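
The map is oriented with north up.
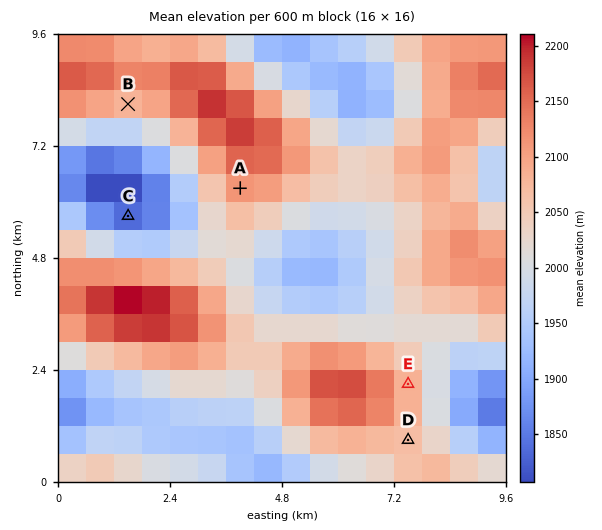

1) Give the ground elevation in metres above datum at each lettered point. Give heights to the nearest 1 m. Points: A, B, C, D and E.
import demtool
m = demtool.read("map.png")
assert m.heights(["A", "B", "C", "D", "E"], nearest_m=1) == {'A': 2118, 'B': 2081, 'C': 1830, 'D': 2069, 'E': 2086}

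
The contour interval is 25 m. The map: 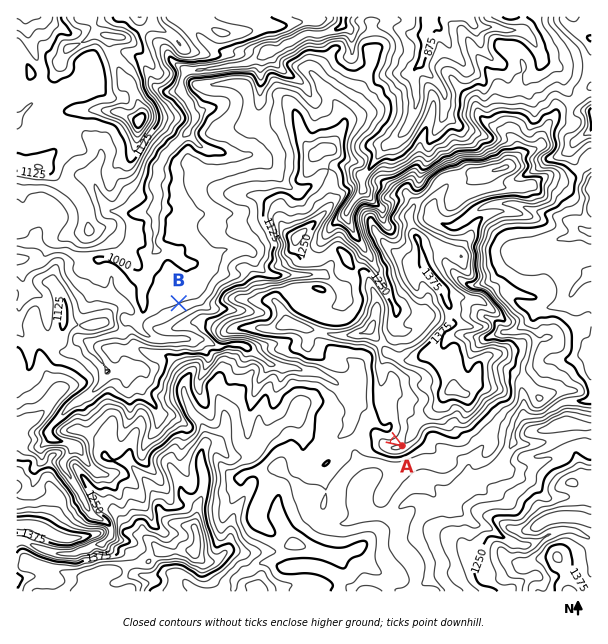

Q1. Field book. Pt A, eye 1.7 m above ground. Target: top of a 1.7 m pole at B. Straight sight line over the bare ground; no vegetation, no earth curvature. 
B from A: no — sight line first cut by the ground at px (341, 407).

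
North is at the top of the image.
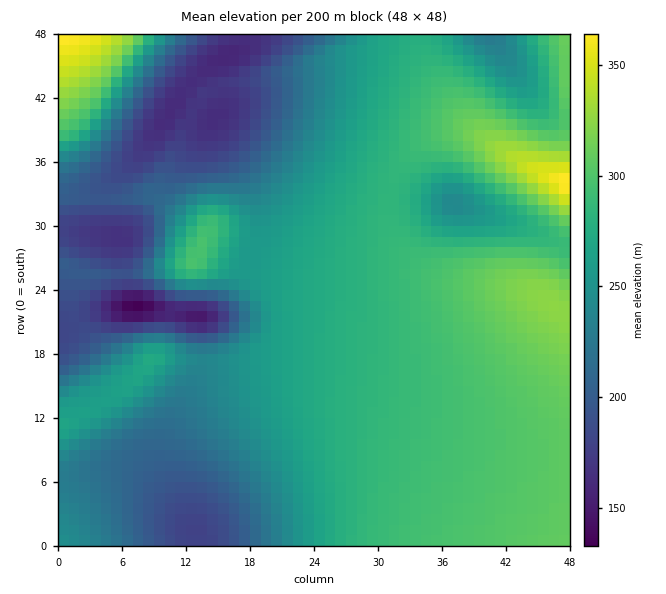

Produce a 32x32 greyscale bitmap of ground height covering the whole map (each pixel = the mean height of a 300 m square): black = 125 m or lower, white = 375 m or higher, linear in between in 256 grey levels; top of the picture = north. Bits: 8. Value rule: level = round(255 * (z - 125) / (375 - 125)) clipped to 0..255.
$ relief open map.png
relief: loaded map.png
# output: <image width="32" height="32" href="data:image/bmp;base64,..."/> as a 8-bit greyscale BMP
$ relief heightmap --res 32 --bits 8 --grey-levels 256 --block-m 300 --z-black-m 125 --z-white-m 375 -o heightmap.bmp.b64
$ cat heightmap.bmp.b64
<image width="32" height="32" href="data:image/bmp;base64,Qk02CAAAAAAAADYEAAAoAAAAIAAAACAAAAABAAgAAAAAAAAEAAATCwAAEwsAAAABAAAAAAAAAAAAAAEBAQACAgIAAwMDAAQEBAAFBQUABgYGAAcHBwAICAgACQkJAAoKCgALCwsADAwMAA0NDQAODg4ADw8PABAQEAAREREAEhISABMTEwAUFBQAFRUVABYWFgAXFxcAGBgYABkZGQAaGhoAGxsbABwcHAAdHR0AHh4eAB8fHwAgICAAISEhACIiIgAjIyMAJCQkACUlJQAmJiYAJycnACgoKAApKSkAKioqACsrKwAsLCwALS0tAC4uLgAvLy8AMDAwADExMQAyMjIAMzMzADQ0NAA1NTUANjY2ADc3NwA4ODgAOTk5ADo6OgA7OzsAPDw8AD09PQA+Pj4APz8/AEBAQABBQUEAQkJCAENDQwBEREQARUVFAEZGRgBHR0cASEhIAElJSQBKSkoAS0tLAExMTABNTU0ATk5OAE9PTwBQUFAAUVFRAFJSUgBTU1MAVFRUAFVVVQBWVlYAV1dXAFhYWABZWVkAWlpaAFtbWwBcXFwAXV1dAF5eXgBfX18AYGBgAGFhYQBiYmIAY2NjAGRkZABlZWUAZmZmAGdnZwBoaGgAaWlpAGpqagBra2sAbGxsAG1tbQBubm4Ab29vAHBwcABxcXEAcnJyAHNzcwB0dHQAdXV1AHZ2dgB3d3cAeHh4AHl5eQB6enoAe3t7AHx8fAB9fX0Afn5+AH9/fwCAgIAAgYGBAIKCggCDg4MAhISEAIWFhQCGhoYAh4eHAIiIiACJiYkAioqKAIuLiwCMjIwAjY2NAI6OjgCPj48AkJCQAJGRkQCSkpIAk5OTAJSUlACVlZUAlpaWAJeXlwCYmJgAmZmZAJqamgCbm5sAnJycAJ2dnQCenp4An5+fAKCgoAChoaEAoqKiAKOjowCkpKQApaWlAKampgCnp6cAqKioAKmpqQCqqqoAq6urAKysrACtra0Arq6uAK+vrwCwsLAAsbGxALKysgCzs7MAtLS0ALW1tQC2trYAt7e3ALi4uAC5ubkAurq6ALu7uwC8vLwAvb29AL6+vgC/v78AwMDAAMHBwQDCwsIAw8PDAMTExADFxcUAxsbGAMfHxwDIyMgAycnJAMrKygDLy8sAzMzMAM3NzQDOzs4Az8/PANDQ0ADR0dEA0tLSANPT0wDU1NQA1dXVANbW1gDX19cA2NjYANnZ2QDa2toA29vbANzc3ADd3d0A3t7eAN/f3wDg4OAA4eHhAOLi4gDj4+MA5OTkAOXl5QDm5uYA5+fnAOjo6ADp6ekA6urqAOvr6wDs7OwA7e3tAO7u7gDv7+8A8PDwAPHx8QDy8vIA8/PzAPT09AD19fUA9vb2APf39wD4+PgA+fn5APr6+gD7+/sA/Pz8AP39/QD+/v4A////AHp0bGNXTEE6NzlATFtreoeSm6Glqautr7Cys7W2uLm7dW9oX1VKQDo3OkJOXGx7iJKaoKWoqqyusLGztLa3ubpwa2RcVEpDPTxASFNhb32Jk5ugpKeqrK2vsLKztba4uWtmYVtUTUdEREhQWmd0gYyUm6Ckp6mrra6wsbO0tri5aWReWVRQTEtMUVljbnqFjpacoKSmqaqsrq+xsrS2t7lwZ2BaVlNSUlVaYmt1f4mRl5ygo6aoqqytr7GytLW3uYN2amBaV1ZZXWJqcnuEjJOYnaCjpqipq62vsLK0tre5kIl+cWVeXF5jaXB4gIiOlJmdoKOlp6mrra6wsrS2uLqMjYyGeWxkY2dtdXyDipCVmZ2goqWnqausrrCztbe5u36Gio2Lf3Fpa3B4f4WMkZaanaCipKaoqq2vsbO2uLq8YXB/ipGPgXNvc3mAh4yRlpqdn6Kkpqirra+ytLe6vL5IVGR3h5WQf3R0eoGHjZKWmZyfoqSmqKutsLO2uby/wT1DTVtvg4RyYmJtfIeNkpaZnJ+hpKapq66xtbi8v8LFOj09OjxGSz8xNEllfYySlpmcn6Gkpqmsr7O3u7/Dxsk8Oi4cEBMeIBogOVt5i5KWmZyfoaSnqq2xtbm+wsfKy0E+MiATFys+QURVboONkpaZnJ6hpKerrrK3vMHFycvKR0hFPjpFYH6Hgn+DiY2SlZmcnqGkqKuvs7i9wcXIx8JNSEM9P1Z+oK2hj4eIjZGVmJueoaSoq66xtbm8vr67tD83Mi4wQ2+ZrqmWiYiLkJSYm56hpKeop6ipq62uraupNjAtKyw7YIqmrJ2MhoiNkpaanqGkpaGalZWWmJueo6o6NzQ0NUBdeZalmoeAg4mPlJmdoKOimouAgIWMlaCuvkpHRkZJUVpleoaBd3Z8hIuRl5ufoqGWhHd7hpSjtMfbUUtFQkZQUVJZYGFjaXN9ho2UmZ6iopqNg4qbrL3Q4vJeVEg9OD1HQ0JFSlJcaHR/iJCXnaGkop2bo7PE1OHo6npsWEM1MDg6NTU6Q1Bda3iDjJSboKWoqq62xNHX19PRoY9vUTksKzMuKy84RVNjcX6IkZifpaqwt7/Iy8jBu7q2q4tkRS8mKywnKTA9TFxreYSOlp2jqrG4vsC9tKqnscO7pnxWOikmLSkoLjlHV2d1gYuUm6KorrS3tKuel52x0cm8mG1LMygqLi4xOkdWZXJ/iZGZn6Wrrq2llouLm7Xe2My1iWJEMCcmKjI8Slhlcn6IkJedo6amoJODfYeet+nl28upfVpALyUiJS48T2JyfoePlZufoJuPgHV4iqO48u/n2safd1hBMSglKTE+TmFzg42UmZybkH5vbXqSqro="/>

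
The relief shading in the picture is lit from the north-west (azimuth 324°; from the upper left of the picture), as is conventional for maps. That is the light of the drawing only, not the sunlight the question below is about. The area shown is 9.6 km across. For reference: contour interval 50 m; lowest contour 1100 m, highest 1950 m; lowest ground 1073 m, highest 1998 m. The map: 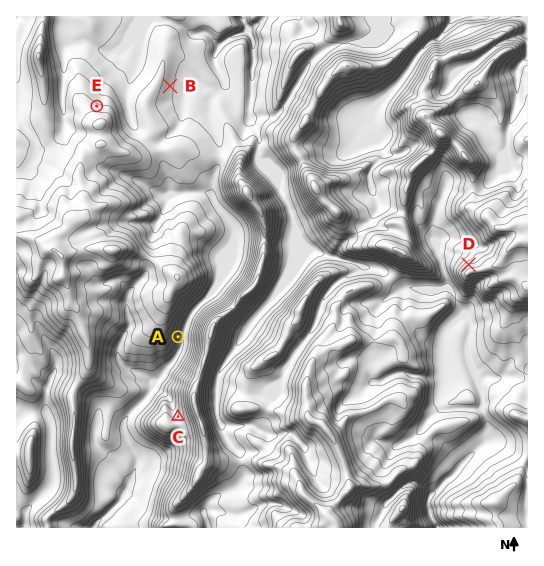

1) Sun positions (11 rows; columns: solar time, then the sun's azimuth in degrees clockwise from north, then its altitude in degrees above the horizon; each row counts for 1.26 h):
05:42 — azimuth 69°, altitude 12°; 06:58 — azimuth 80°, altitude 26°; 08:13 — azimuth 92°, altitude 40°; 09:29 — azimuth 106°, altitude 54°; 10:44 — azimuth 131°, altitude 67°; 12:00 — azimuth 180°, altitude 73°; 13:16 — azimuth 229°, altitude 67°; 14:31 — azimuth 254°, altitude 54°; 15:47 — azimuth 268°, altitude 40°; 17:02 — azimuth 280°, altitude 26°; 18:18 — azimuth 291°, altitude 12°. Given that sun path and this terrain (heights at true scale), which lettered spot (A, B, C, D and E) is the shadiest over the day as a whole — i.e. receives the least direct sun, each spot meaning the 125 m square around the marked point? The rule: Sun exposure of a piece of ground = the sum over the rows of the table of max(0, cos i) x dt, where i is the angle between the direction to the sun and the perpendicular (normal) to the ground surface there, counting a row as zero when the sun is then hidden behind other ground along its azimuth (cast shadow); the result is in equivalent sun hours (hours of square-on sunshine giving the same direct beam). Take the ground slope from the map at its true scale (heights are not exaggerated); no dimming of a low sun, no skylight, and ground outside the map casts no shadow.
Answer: A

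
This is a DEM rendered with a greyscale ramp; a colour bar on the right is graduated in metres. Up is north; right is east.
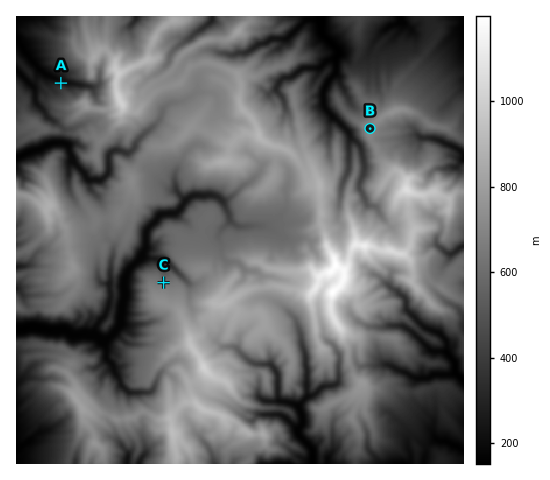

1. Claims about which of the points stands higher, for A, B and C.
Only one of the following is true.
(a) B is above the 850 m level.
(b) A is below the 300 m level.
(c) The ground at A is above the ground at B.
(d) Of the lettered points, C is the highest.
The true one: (b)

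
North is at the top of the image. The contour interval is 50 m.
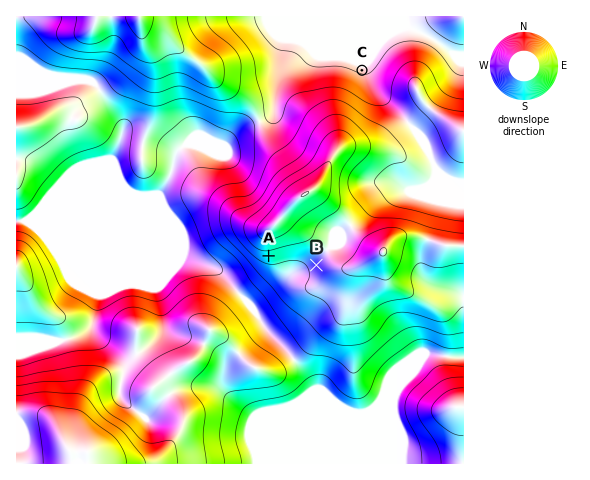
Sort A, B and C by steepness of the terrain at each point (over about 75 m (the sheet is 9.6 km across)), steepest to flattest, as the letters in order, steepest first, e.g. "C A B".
A B C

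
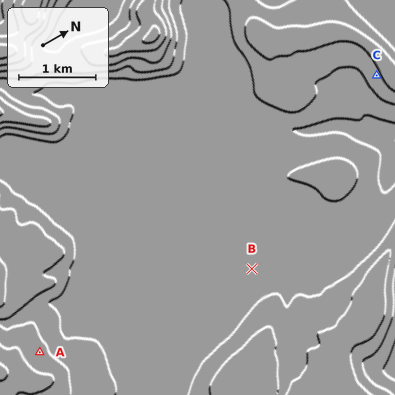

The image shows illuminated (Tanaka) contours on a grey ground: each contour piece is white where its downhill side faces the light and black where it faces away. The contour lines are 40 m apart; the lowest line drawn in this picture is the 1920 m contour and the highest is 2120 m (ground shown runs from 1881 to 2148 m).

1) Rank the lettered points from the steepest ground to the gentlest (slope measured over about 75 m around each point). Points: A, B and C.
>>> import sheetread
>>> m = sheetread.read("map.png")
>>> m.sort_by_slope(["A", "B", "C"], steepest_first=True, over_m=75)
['C', 'A', 'B']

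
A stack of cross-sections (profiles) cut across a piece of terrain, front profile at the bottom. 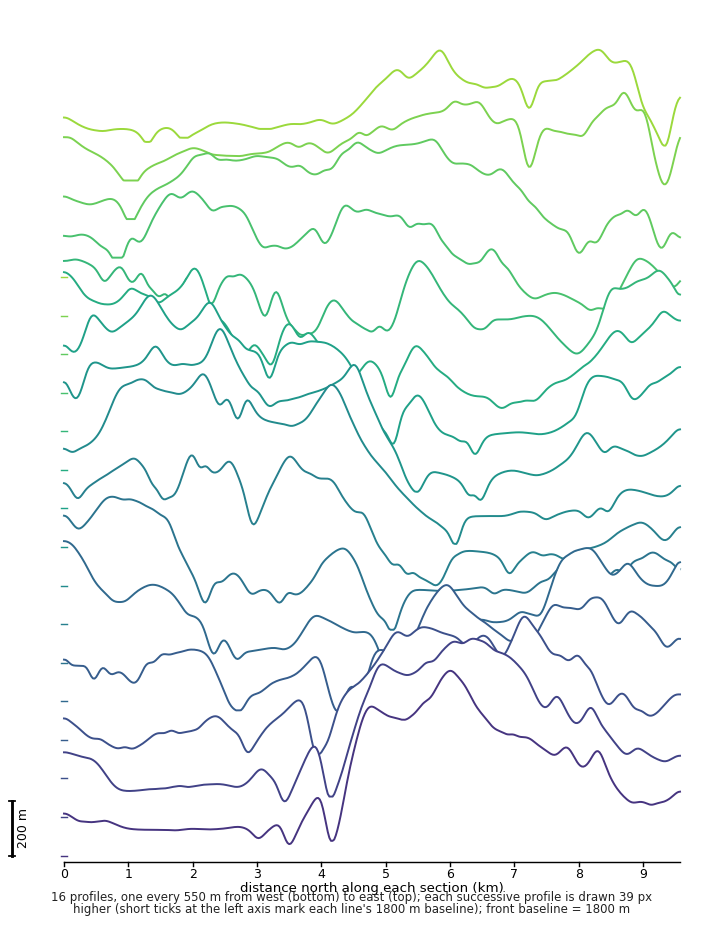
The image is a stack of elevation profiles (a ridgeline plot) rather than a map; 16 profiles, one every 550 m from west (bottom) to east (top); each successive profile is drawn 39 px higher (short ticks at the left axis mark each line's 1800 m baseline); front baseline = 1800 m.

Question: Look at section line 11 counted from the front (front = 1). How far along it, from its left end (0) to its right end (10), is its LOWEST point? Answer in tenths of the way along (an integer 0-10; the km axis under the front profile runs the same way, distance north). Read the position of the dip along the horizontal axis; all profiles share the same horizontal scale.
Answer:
7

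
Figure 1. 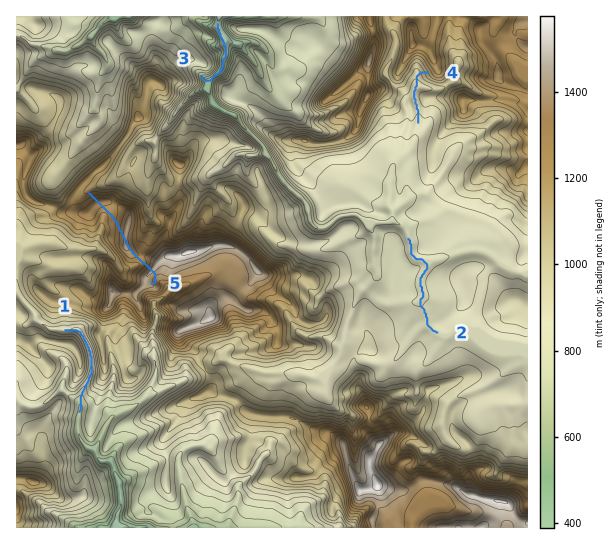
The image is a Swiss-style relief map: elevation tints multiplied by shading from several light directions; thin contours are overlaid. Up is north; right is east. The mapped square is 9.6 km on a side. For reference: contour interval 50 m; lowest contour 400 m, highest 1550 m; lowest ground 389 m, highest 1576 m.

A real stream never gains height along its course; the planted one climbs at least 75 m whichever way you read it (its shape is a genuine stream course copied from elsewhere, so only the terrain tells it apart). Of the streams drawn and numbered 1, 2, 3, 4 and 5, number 5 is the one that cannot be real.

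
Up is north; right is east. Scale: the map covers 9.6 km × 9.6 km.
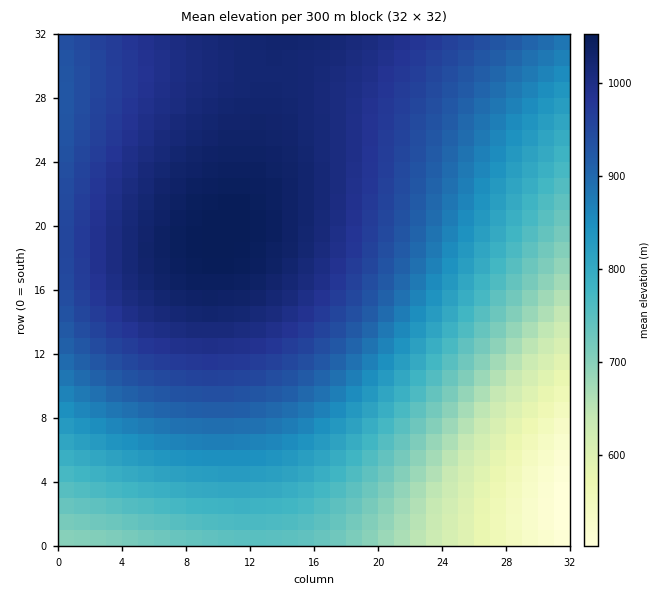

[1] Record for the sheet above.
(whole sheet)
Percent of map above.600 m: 95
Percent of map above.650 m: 91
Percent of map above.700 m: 87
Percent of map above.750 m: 80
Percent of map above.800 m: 71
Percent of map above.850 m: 62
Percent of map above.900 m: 52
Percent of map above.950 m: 40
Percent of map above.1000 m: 23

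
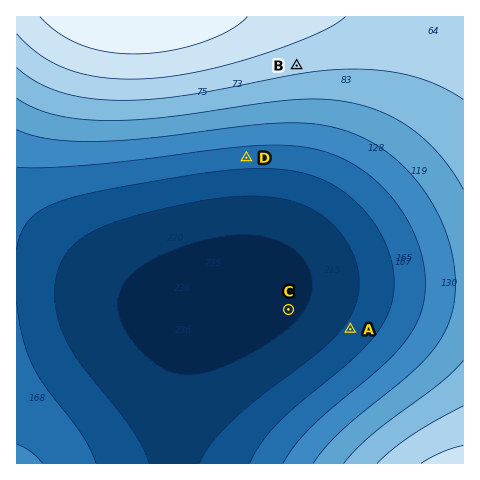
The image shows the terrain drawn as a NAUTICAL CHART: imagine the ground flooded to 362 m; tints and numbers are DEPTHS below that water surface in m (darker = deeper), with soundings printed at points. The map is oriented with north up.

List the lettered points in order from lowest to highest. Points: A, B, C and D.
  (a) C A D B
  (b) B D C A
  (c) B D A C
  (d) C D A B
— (a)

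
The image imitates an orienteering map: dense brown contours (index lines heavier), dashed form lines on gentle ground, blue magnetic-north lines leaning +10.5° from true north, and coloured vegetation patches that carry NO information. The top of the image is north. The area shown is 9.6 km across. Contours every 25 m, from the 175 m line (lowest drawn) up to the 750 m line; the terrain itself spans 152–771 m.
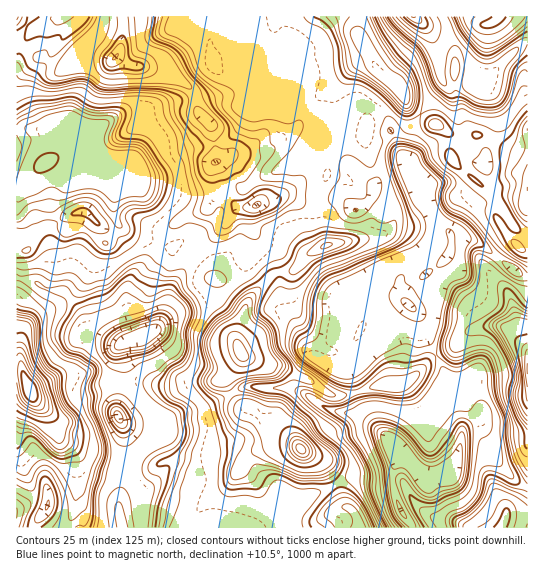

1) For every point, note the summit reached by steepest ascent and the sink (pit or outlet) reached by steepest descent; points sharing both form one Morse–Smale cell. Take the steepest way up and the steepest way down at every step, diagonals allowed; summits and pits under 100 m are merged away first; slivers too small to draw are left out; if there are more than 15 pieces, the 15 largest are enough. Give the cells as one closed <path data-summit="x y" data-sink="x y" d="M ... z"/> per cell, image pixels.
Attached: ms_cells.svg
<path data-summit="301 449" data-sink="425 478" d="M410 167l-28 9-6 7-4 15-13 11-5 0-12-12-25 8 0 9 10 31-18 8-16 18-14 2 2 32 14 18 13 26 5 5-10 13-7 14 1 6 4 4-10-3-45-1-14 7 7 10 14 5 13 12 20 12 14 14-10-3-15 0-22 9-10 10-14 22-32 26-10 17 225-1-13-21-6-17 0-18 3-8-3-17-18-21-15-23-11-33 6-7-15-25 8-36 7-9 18-7 10-1 8 3 14 14 7-16 29-21 10-13 0-17-16-16z"/><path data-summit="43 163" data-sink="115 57" d="M17 44l-1 85 33 2 10 7 2 8 0 7 14-4 16 24 20 0 5 6-3 24 2 14 2 6 6 6 12 7 30 11 6 1 18-11 5 3 5 7 10-6 16-16 12-16 11-2-11-2-18-15-6-16 3-25-4-22-13-14-6-22-8-8-18-10-16-5-21-3-13-9-4 4-30-3-17 10-7 0z"/><path data-summit="401 90" data-sink="115 57" d="M190 16l-67 0 0 23-6 18 13 8 16 2 21 6 18 10 8 8 6 22 13 14 5 34 16-6 29-2 16-6 8 4 9 8 5 11-1 12-16 13 19 8 15 1 2-14 9-16 0-13 4-10 7-7 16-3 9-7 1-12 7-16 21-24-8-5-14-17-16 5-21 20-16 11-11 0-16-5-2-2 0-10 3-2-9-4-14-14-19 16-7 1-17-3-8-2-6-6-3-30z"/><path data-summit="30 391" data-sink="138 338" d="M18 277l-2 1 0 249 106 1-3-29 4-36-40-11-20-11-4-6-8-20-15-13-5-8 8 2 28-8 22 3 18-7 12 0 2-23-2-12 2-4-32-16-5-6-3-10-16-21-18-3-13-8z"/><path data-summit="527 369" data-sink="425 478" d="M466 239l-14 0-4 18-36 28-7 16 15 16 7 21 22 45 6 7 0 16 6 17 0 11 6-5 11-1 14 27 7 8 19 20 9 4 1-210-10-4-37-29z"/><path data-summit="43 163" data-sink="138 338" d="M51 161l-6 2-22 25-7 2 0 16 16 16 3 7-4 17-5 5-10 0 0 26 18 4 13 8 18 3 16 21 4 13 29 17 8 1 32-13 11-18 8-28 26-40-10-8-18 11-6-1-30-11-17-12-2 6-10 13-23-14-17 0-9-10-5-12 0-9 11-25-3-6z"/><path data-summit="30 391" data-sink="425 478" d="M383 284l-22 5-12 9-4 21-5 14 5 16 10 13-6 7 11 33 15 23 20 23 12 7 18 24 24-4 6-9 6-25 0-18-6-17 0-16-6-7-22-45-7-21-29-30z"/><path data-summit="527 190" data-sink="425 478" d="M422 115l-9 11-6 32 28 60 16 16 2 5 13 0 15 5 37 29 9 3 1-117-43-23-12-3-20 2-14-10-8-2z"/><path data-summit="401 90" data-sink="425 478" d="M359 16l-168 1 18 18 3 30 6 6 28 5 9-4 14-13 14 14 6 3 4-1-4 4 0 10 2 2 16 5 11 0 16-11 21-20 17-6-13-24z"/><path data-summit="301 449" data-sink="115 57" d="M278 147l-16 6-23 0-12 5 9 7 23 34 0 4-5 4-17 2-9 13-19 19-9 5 9 13 4 18 17 11 22-33 3-10-1-13 3 7 16 15 5 18 15-1 16-18 18-8-10-31 0-9-15-2-15-7-7 1 19-15 1-12-5-11-9-8z"/><path data-summit="501 527" data-sink="425 478" d="M478 428l-7 0-8 5-4 21-7 17-3 4-11 2-13 2-22-28-10-4 3 11-3 13 0 18 6 17 14 22 115-1 0-40-10-4-19-20-7-8z"/><path data-summit="241 353" data-sink="138 338" d="M230 288l-11 9-38 14-18 10-9 10-31 12-4 6 2 12-1 22 21-2 20 4 13 0 12-4 36-1 19-22-5-20 9-33z"/><path data-summit="301 449" data-sink="118 417" d="M231 393l-26 15-26 5-25 12-23 0-9-4 5 24 0 12-3 6 6 4 21 1 14-7 14-1 18 7 20-3 21 5 15-16 8-4 14-5 24 2-13-13-20-12-13-12-14-5z"/><path data-summit="527 190" data-sink="414 17" d="M527 41l-4 2-37 36-9-2-8 7-16 3-8-3-24 30 10 9 8 2 14 10 20-2 12 3 42 23z"/><path data-summit="401 90" data-sink="425 478" d="M394 83l-22 23-7 16-1 12-9 7-16 3-7 7-4 10 0 13-11 20 1 10 24-7 12 12 5 0 13-11 4-15 6-7 27-10-2-13 6-27 7-12-13-11-4-10z"/>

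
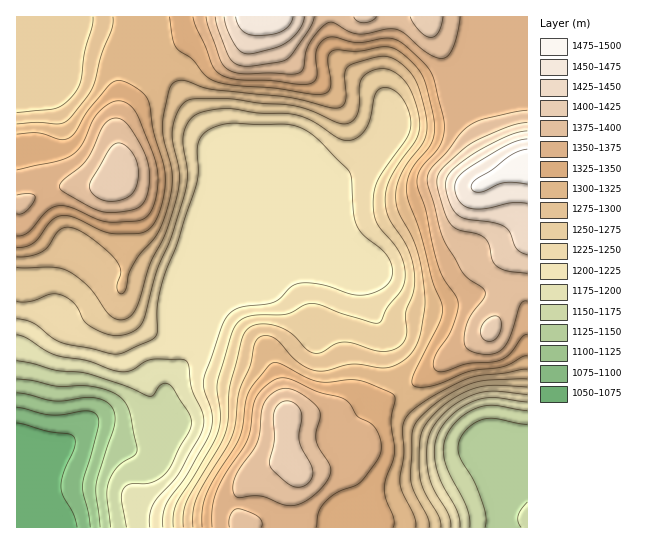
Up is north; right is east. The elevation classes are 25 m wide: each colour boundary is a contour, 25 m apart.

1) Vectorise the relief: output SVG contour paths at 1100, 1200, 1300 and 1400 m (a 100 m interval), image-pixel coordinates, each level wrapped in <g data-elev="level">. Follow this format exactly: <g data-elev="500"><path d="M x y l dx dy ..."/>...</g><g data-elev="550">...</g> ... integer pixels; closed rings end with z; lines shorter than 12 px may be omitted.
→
<g data-elev="1100"><path d="M17 407l33 8 12 0 24-4 7 1 4 3 2 6-1 8-15 56 7 42"/></g><g data-elev="1200"><path d="M460 527l-3-16-15-28-6-17-1-19 4-16 7-10 8-8 11-8 12-5 17-2 33 4"/><path d="M17 335l10 3 27 17 33 6 31 10 12 0 15-9 8-3 29 0 5 3 5 27 11 26 0 12-4 10-20 37-26 31-3 10 0 12"/></g><g data-elev="1300"><path d="M416 527l-2-10-11-24-3-10 4-29-1-27 4-10 7-8 15-10 37-20 13-3 48-7"/><path d="M17 257l12-1 11-3 7-6 13-17 6-3 8 1 19 11 22 20 6 12-4 14 0 5 4 4 3-1 2-4 5-20 8-14 19-22 6-14 5-18 3-15 0-12-9-36-1-15 7-33 3-5 3-3 11-1 27 9 77 8 45 10 7-2 3-4 1-7-1-22 2-6 6-3 24-7 12 0 12 6 12 14 6 12 6 20 2 13 0 11-4 10-15 19-7 12-4 12-1 11 3 16 17 34 7 28 2 32-4 26-4 12-11 14-16 8-9 1-28-4-34 7-9-2-11-6-25-25-8-3-8 3-4 7-4 22-11 24-3 31-3 12-6 12-30 51-4 14 0 16"/><path d="M113 17l-1 12-10 25-9 32-6 10-16 21-5 5-7 2-22-2-20 2"/></g><g data-elev="1400"><path d="M292 486l7 1 7-2 5-6 2-8-2-6-9-16-3-8 3-23-1-7-6-8-9-2-8 4-4 7 0 29-5 22 5 8z"/><path d="M486 341l7 0 6-7 2-11-3-7-8 1-8 8-1 9 1 4z"/><path d="M105 201l10 0 11-3 7-5 4-8 1-14-2-12-7-11-8-5-6 1-5 4-20 35 0 6 2 4 6 5z"/><path d="M527 122l-20 5-37 17-28 25-4 6-1 7 7 29 7 14 7 5 19 4 8 4 4 7 4 16 5 6 11 4 18 2"/><path d="M215 17l3 13 12 28 7 6 10 2 32-4 8-3 21-28 6-14"/><path d="M354 17l3 4 6 2 8-2 5-4"/><path d="M410 17l3 6 8 9 5 4 5 1 4-1 4-5 4-14"/></g>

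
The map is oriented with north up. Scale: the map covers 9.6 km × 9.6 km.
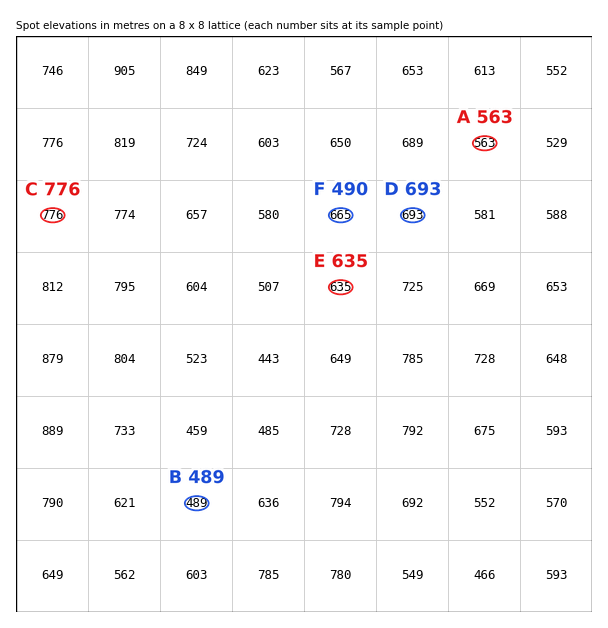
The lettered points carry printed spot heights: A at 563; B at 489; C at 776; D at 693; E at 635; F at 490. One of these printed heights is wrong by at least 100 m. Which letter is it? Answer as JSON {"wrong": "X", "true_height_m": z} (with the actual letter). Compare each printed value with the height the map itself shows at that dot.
{"wrong": "F", "true_height_m": 665}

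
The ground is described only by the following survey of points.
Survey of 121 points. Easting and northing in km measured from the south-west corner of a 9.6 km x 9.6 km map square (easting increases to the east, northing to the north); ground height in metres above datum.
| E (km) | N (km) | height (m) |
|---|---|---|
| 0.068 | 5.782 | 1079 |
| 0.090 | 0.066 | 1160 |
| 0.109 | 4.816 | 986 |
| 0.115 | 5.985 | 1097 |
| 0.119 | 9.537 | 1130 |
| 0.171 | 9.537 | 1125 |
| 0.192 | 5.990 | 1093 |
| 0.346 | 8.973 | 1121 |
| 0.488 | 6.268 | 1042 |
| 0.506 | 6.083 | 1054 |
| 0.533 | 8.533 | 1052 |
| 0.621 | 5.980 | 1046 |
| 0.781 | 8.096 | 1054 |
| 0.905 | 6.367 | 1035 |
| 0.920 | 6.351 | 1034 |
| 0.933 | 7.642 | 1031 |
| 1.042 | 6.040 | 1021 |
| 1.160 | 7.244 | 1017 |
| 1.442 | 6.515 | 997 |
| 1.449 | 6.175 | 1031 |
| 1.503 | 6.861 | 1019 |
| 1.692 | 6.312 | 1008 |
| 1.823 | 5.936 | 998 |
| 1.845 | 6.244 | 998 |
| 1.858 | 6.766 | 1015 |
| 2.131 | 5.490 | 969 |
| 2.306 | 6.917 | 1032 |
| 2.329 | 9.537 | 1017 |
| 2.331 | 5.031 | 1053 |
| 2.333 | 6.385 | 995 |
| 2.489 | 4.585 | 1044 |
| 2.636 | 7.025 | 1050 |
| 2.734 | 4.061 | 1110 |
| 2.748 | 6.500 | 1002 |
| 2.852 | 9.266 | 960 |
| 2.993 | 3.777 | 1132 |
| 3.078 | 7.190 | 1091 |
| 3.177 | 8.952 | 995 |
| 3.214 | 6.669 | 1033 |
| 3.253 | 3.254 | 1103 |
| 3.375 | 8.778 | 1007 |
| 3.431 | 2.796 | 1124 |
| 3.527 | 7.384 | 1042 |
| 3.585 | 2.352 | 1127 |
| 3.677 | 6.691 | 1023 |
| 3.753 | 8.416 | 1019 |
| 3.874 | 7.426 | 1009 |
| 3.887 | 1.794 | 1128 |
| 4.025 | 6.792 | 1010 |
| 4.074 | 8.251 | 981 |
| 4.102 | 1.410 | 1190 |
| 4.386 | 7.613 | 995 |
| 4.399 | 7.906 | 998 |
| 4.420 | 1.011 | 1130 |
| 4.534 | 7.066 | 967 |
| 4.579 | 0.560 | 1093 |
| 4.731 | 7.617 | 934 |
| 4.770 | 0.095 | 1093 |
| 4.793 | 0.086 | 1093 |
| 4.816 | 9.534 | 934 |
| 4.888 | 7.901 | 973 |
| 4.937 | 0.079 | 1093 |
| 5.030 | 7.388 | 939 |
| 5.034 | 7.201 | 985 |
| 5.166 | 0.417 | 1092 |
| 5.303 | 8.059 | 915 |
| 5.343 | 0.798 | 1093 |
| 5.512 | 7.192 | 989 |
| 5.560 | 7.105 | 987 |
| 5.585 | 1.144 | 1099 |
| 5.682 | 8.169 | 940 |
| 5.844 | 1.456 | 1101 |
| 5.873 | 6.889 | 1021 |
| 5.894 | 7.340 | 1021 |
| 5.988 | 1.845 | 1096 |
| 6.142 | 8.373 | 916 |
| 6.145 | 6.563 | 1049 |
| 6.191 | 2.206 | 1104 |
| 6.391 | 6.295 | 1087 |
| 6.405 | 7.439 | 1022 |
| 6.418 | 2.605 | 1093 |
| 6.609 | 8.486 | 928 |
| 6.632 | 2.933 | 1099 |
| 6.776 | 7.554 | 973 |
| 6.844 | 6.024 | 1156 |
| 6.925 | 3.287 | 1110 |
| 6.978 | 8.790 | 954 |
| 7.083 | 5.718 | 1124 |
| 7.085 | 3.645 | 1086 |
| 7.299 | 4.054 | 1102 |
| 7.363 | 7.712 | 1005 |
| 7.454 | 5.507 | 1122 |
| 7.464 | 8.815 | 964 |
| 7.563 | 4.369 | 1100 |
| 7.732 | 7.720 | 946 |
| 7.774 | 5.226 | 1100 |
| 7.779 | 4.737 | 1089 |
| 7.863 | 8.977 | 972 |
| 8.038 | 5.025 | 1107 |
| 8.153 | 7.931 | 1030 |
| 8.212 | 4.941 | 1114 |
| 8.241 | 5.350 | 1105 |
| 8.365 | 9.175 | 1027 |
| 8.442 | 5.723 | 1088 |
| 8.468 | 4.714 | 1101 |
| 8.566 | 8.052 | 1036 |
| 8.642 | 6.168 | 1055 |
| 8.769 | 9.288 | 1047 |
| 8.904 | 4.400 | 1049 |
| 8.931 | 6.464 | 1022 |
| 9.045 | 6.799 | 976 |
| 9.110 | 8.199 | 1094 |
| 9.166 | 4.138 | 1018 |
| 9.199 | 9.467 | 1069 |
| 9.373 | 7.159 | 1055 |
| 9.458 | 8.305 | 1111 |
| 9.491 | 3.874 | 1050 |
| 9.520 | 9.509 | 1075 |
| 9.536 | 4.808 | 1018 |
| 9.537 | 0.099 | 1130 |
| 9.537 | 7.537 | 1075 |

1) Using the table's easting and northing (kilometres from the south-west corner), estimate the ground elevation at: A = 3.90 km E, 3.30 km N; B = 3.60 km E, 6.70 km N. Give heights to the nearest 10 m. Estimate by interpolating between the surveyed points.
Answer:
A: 1130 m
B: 1030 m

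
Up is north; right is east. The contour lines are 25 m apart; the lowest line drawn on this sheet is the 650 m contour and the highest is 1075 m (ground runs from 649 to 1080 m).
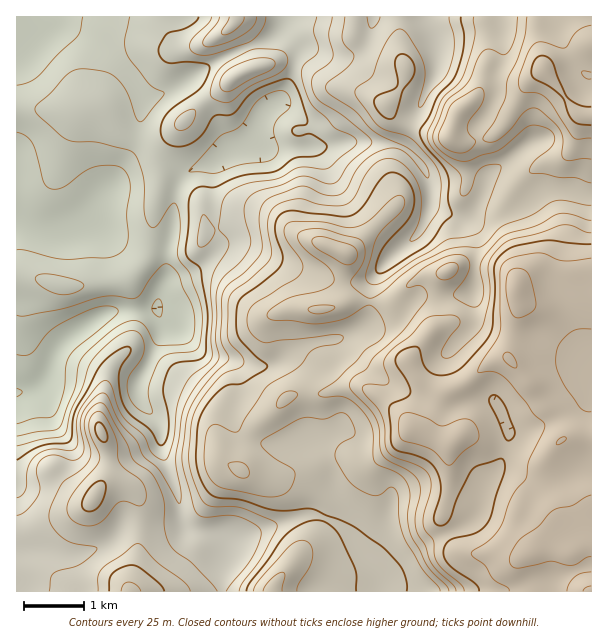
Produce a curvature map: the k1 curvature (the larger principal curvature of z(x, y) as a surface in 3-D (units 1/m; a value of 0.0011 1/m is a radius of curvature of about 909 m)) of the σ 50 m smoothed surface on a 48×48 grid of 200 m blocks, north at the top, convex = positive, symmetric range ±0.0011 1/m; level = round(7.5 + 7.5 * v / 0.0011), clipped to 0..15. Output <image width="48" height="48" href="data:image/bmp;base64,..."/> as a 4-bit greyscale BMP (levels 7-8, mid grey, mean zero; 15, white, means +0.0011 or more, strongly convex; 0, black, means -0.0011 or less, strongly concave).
<image width="48" height="48" href="data:image/bmp;base64,Qk32BAAAAAAAAHYAAAAoAAAAMAAAADAAAAABAAQAAAAAAIAEAAATCwAAEwsAABAAAAAAAAAAAAAAABEREQAiIiIAMzMzAERERABVVVUAZmZmAHd3dwCIiIgAmZmZAKqqqgC7u7sAzMzMAN3d3QDu7u4A////AHeIiHi6qqqZmbzdlneIh3eHZpuIiIh4q4iYiJuqmIiId4iuyYiIiHd4mtuImYd3mIiId4mKl3eId3eL25iIiId4vbmZmqmZl3d4iId6p3eYh3d5u5iId3iIu7u6iKmZmYiIiIh5qIiJh3Z4qqmIeHiaq5h5mJmHiJmImZh4qJeJd3d4mZiHeHiay4d3mXmIeJmZq6l4qZibl2eJmIiHeIiZu4h3ioiYiHiJrMmJqpibuImqqYmIiIh4rIiIioeIiGiIiduaqpiKuqu6mYh4iYZojJd4iZeIiImqmLuqqoiKqruYiIh4mYZ4bLh3eJiIiJzcp6yZmZmauqmIiIiJqqiYjLd3eJqYd6vMqL6ploqayoiHd4iZicypq7eJiIq4d4mZie/Kp2iryHiHd3eId667urqph3i6mXh2m/+pmWesuIqYd3iHdnzKmauYh3iaqXh2rf92d3msqIm6h3h2dq3Jh4qYiImYh3h3m/92eImbyYibuYl2euyYiYiHd5qYd3d3eO+GiZiJyoeJu6vL37eIiql2eLqHh4h3eL+meZiYvKmZmYic2oeau82masmHd4iIia3IiKqom5iHiId4mZm7h3ranKh3d4mImZvLmruWiomYiIiHes3Kdnesyoh3d4mIiInMuZd4q5moiIh3iHrNl3h5yXeHd5iHd3ist2ZXrKqYeIh3h2iM2Yh3yneId5mId3ebuHd2i5q6mamZhnmJy7qIu4iIiIiZiHd6l3d2i6q8ze7sqZmImJmJy5mYiHiKqqmKp3h4rLmImZmbvMuHiZZXzamIiJmru8y7p3iJu5mYiIiJmK3Zipdmzqh3h5qpmZmauGaJqXiZiIebt3nf39mZ3aiImJmHiIiJupq6mHeJmIid2GeKvf28y6qZqph3eId4morah3d5mb3/23eHeauZuqqYiYh3d3d4mne7h3Z5vv/JzJeHepd3qZmpmIiHd3d4moesiIib3KmHm8qYipZ4mHeamHiIiIiImoesiImruYiIiby5eaiJmHeah4iIiIiIm5irmZqqmod4iJvaecqIqHeJh4iIiHd3i5irmqqpmpd3iYrah8uImoeIeIiIiHdni5eJeJmHi6h4mZvJd7uHiqiIeHiIiId4mpeId4h1ipiJmquoabt3iKuqiHeIiIiJmZiId4h2iXeIiaqHi9yZmIm8qHeIiIiZiaqYd4d3mXeHaJh77+vNuHZax3eIiIiYibuph4iJu5mYiavdztd624ZYyJmYiImYeKzJeaiImZiIicyXfPl3rJmazKqZiJmIeInMm6d3Z6mIm8qHe/6ojIeMyYiIiIiId4iL3aZmV6u7u6uomq7Ye6ethneIiIiIiIh2v/uIicuph4m5h3rZmsrad3d4mIiIeJhmnP//y7iIiInLhmjZiLy4d3eIiIiIiZq6mIrOyHeJiJrKh3jLh5ypiHd4iIiImYrf6YmIqGeamIq4d3i6d6yYmnd3eIiIiIib/7mHeZmbqIqoh3i5d6t3mYiIeIiIiIdlfty5d3d6t3qXiaq5iLp3iA=="/>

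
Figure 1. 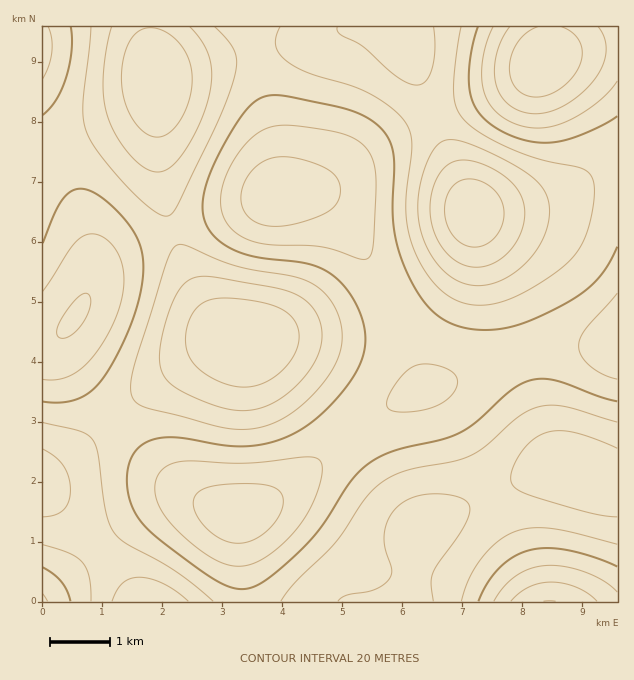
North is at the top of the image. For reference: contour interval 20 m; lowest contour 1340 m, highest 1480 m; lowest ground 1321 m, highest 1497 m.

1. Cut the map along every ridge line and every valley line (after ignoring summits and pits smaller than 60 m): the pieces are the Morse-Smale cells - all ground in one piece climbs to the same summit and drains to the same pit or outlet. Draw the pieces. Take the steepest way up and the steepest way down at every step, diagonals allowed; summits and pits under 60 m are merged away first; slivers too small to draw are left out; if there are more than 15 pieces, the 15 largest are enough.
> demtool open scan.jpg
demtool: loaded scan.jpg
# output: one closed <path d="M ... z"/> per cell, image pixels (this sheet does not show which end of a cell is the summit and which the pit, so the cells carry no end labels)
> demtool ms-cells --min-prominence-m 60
<path d="M356 29l-25 1-76 22 23 93 1 41-3 9 40 1 13 7 16 17 21 35 27 54 31 79-32 16-25 16-83 71-24 15-19 8-24-6-39-23-23-19-43-47-41 37-29 21 0 13 56 56 41 56 273 0 8-67 5-13 42-16 60-30 27-9 14 0 36 13 14 1 0-313-13 0-30 18-27 12-46 11-29 3-47-112-15-48-19-11z"/><path d="M310 194l-38 2-36 14-64 21 16 40 20 41 21 22 13 5-21 3-31 18-51 36-27 24 30 33 36 32 21 13 31 14 11 2 30-14 28-21 38-35 30-24 25-16 32-16-31-79-33-65-21-31-14-13z"/><path d="M617 26l-367 0-1 2 5 21 2 3 82-23 18 0 36 12 15 7 4 4 15 48 45 108 2 4 8 0 67-14 27-12 30-18 13-2z"/><path d="M248 26l-206 1 0 94 24 45 18 51 8 33 0 31 8-16 16-13 23-10 33-11-7-24-6-33-3-95 2-3 15-6 81-18z"/><path d="M568 467l-14 0-12 3-91 44-26 8-3 7-4 15-6 57 205 1 1-119-14-3z"/><path d="M172 232l-41 13-24 13-13 16-14 36-18 27 2 15 8 15 16 24 24 28 45-36 45-30 19-11 21-3-13-5-21-22-14-27z"/><path d="M254 52l-81 18-15 6-2 3 3 95 7 39 7 17 63-20 39-14 3-4 0-47z"/><path d="M43 122l0 354 28-20 40-36-39-53-10-25 1-9 17-23 10-24 2-36-8-33-12-36z"/><path d="M43 491l-1 110 95 1-13-22-26-34z"/>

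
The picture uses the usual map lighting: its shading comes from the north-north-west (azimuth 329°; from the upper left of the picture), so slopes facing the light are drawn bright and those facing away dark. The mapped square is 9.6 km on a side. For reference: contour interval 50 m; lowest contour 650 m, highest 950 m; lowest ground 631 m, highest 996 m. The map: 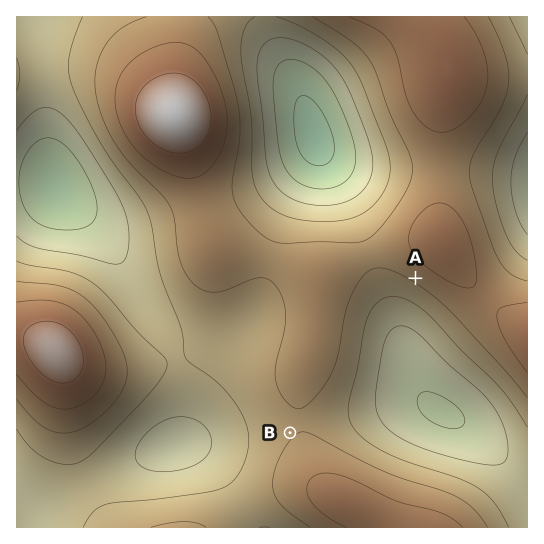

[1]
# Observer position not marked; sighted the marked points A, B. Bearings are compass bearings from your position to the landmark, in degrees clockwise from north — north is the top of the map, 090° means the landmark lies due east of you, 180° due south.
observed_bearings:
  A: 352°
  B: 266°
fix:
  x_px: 436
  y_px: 422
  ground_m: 700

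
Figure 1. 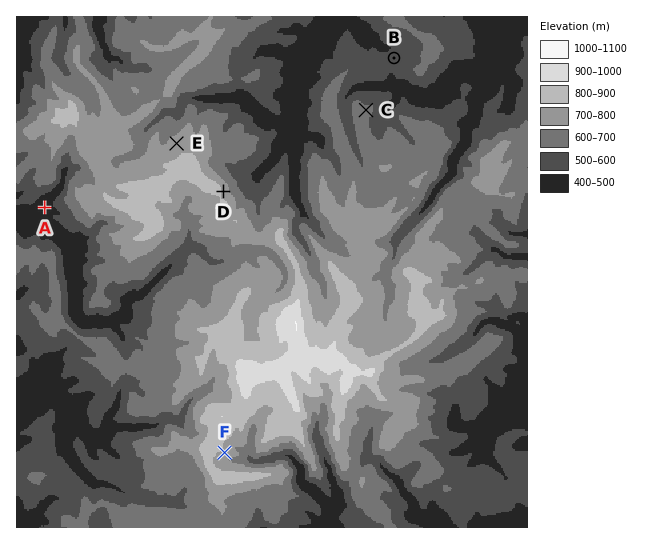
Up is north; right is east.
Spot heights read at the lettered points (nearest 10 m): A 450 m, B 550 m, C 620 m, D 780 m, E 750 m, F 770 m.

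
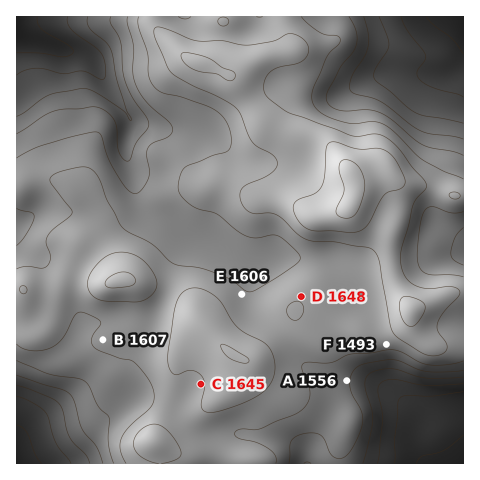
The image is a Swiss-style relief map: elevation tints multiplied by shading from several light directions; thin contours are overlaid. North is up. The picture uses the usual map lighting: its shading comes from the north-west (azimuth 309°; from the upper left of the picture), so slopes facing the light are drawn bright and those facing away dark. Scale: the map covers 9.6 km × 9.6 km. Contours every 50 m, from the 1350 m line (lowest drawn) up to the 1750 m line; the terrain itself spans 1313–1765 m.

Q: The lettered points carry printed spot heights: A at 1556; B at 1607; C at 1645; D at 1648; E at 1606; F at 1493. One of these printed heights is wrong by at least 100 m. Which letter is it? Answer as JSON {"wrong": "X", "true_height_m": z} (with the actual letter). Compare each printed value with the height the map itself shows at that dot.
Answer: {"wrong": "F", "true_height_m": 1618}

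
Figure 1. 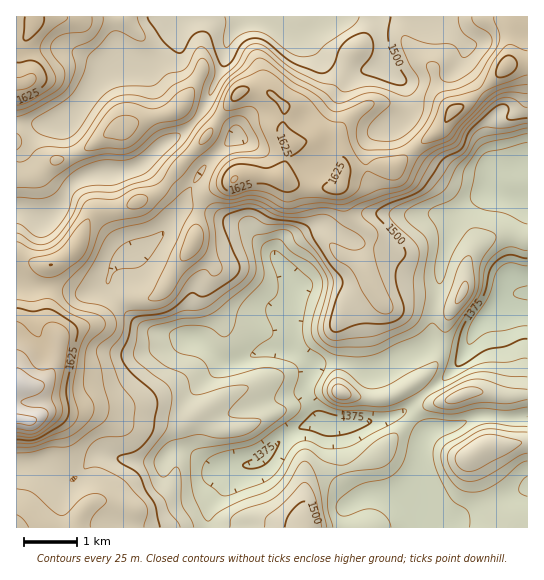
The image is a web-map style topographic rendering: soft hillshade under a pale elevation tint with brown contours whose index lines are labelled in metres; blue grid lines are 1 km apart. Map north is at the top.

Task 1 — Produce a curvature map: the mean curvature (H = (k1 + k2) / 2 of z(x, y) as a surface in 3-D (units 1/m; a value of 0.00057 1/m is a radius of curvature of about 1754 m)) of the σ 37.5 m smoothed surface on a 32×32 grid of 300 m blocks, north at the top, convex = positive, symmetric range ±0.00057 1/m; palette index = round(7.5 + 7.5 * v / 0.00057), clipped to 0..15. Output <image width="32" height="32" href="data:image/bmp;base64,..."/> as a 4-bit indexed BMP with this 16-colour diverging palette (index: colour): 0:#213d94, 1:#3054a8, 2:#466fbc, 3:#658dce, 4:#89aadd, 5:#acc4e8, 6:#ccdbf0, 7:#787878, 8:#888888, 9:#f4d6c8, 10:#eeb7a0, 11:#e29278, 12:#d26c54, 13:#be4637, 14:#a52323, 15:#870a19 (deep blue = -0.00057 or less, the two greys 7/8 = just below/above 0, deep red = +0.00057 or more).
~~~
<image width="32" height="32" href="data:image/bmp;base64,Qk12AgAAAAAAAHYAAAAoAAAAIAAAACAAAAABAAQAAAAAAAACAAATCwAAEwsAABAAAAAAAAAAlD0hAKhUMAC8b0YAzo1lAN2qiQDoxKwA8NvMAHh4eACIiIgAyNb0AKC37gB4kuIAVGzSADdGvgAjI6UAGQqHAIh5dmmIlnqYmtVpuHd2eIiIZ8mcl2ZXmIrTNnZ3d2d3h3V4iViWdWZ6tXVWd1iGZWZ3eYlWtVZUW6eZmGZbuHQiWGVHRIZDREy4mrtln+qmd0dViqVnu6UmdWe9ZWbP3v+ZmImXqYrdg0QyFaQQFBJYx5iIl2qWV7tTd6Yr/EN2moRneZl1q5hkX/qu0m/+zLjFaHh4l1aruTiDRJ4xqWeEyFhVZnlURmY0RVVW0Vh4hbpFdmZUiYZ1e4iVVZcoeYfMvLMTNHiIhX+5mYWJB2iZpopnunpmdnVbt662fyJmRXNFi75allaFSKbJiD/zV1Z2VXZtdbuYdSR5tocp9EaP+3R3acWatjY7uoanOMUmtI/EZ2XdaHI5foaJuka7i4E8xURUn1dIEphYyXhmmapUJdq6g1oxBalBdTI0V4eGV1Xrr9hKa0fKmseFRGdVZqtyREibZb+62pvYjeh4ZYh41yEhTNFf2aVlx67GdUWHeczopwPcFUN5dsWIyjliVZVDns1gD8EpqZmjM078F2MzVUu7vYDjaZaIuFVE32LctUVHymnxX2ertl7rdb/1CO3GVWZHug/auYdGhSd1n4eemld2Z080nKVFhVRqk0r5Z0dWd4g/Qc5TZ6tlqpdF6Zg2lVmmW2OYNWedaKd3UZV8msirVmeGVWh2R2iGZ6mo"/>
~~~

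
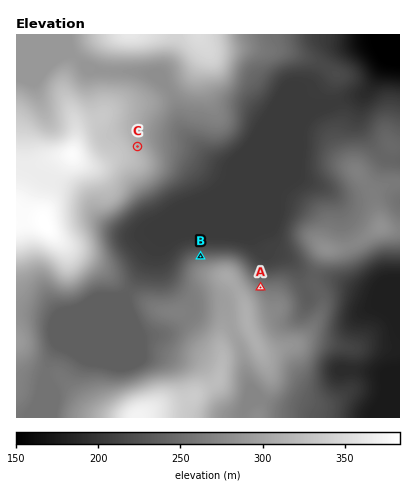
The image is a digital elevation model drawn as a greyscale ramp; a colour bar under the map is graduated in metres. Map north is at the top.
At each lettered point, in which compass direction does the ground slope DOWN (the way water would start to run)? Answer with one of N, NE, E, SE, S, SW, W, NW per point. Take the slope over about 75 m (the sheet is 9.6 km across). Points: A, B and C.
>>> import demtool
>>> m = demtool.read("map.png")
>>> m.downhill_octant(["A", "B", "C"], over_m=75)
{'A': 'NE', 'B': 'N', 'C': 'NE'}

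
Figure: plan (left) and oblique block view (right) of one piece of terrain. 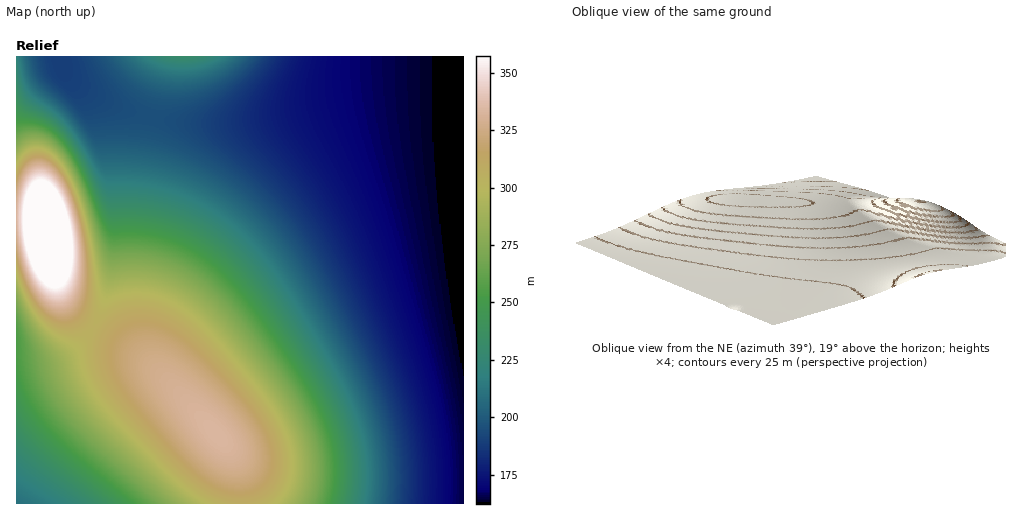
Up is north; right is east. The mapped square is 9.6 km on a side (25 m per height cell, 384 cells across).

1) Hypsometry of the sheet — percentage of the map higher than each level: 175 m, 79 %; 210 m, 53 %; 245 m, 39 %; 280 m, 27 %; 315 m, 12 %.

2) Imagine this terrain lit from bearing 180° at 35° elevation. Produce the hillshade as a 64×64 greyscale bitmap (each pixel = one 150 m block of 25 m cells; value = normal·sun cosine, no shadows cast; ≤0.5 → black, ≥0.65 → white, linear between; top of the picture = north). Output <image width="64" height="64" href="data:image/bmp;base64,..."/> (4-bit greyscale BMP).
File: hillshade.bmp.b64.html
<image width="64" height="64" href="data:image/bmp;base64,Qk12CAAAAAAAAHYAAAAoAAAAQAAAAEAAAAABAAQAAAAAAAAIAAATCwAAEwsAABAAAAAAAAAAAAAAABEREQAiIiIAMzMzAERERABVVVUAZmZmAHd3dwCIiIgAmZmZAKqqqgC7u7sAzMzMAN3d3QDu7u4A////AImZmZmaqqqqqqqqqqqqqqqqqqmZmZmIiIiIiIiHd3d3mZmZmZqqqqqqqqqqqqqqqqqpmZmZmIiIiIiIiHd3d3eZmZmZqqqqqqqqqqqqqqqqmZmZmYiIiIiIiHd3d3d3d5mZmZmqqqqqqqqqqqqqqZmZmZiIiIiIh3d3d3d3d3d3mZmZmqqqqqqqqqqqqqmZmZmIiIiId3d3d3d3d3d3d3eZmZmaqqqqqqqqqqqZmZmYiIiId3d3d3d3d3d3d3d3d5mZmZqqqqqqqqqqmZmZmIiIh3d3d3d3d3d3d3d3d3d3mZmZqqqqqqqqqqmZmZiIiHd3d3d3Zmd3d3d3d3d3d3eZmZmaqqqqqqqpmZmYiIh3d3d2ZmZmZmZnd3d3d3d3d5mZmZqqqqqqqpmZmYiIh3d3ZmZmZmZmZmZ3d3d3d3d3mZmZmaqqqqqZmZmYiId3d2ZmZmZmZmZmZmd3d3d3d3eZmZmZmqqqmZmZmYiId3dmZmZmVVVmZmZmZnd3d3d3d5mZmZmZmZmZmZmYiId3dmZmZVVVVVVmZmZmd3d3d3d3mZmZmZmZmZmZmYiId3dmZmVVVVVVVVZmZmZnd3d3d3eZmZmZmZmZmZmIiId3dmZmVVVVVVVVVmZmZmd3d3d3d4mZmZmZmZmZmIiId3dmZmVVVVVVVVVWZmZmZ3d3d3d3iImZmZmZmZiIiId3d2ZmVVVVVVVVVVZmZmZnd3d3d3eIiIiJmZiIiIiId3d2ZmVVVVVVVVVVVmZmZmd3d3d3d4iIiIiIiIiIiId3d2ZmZVVVVVVVVVVWZmZmd3d3d3d3iIiIiIiIiIiHd3d2ZmZVVVVVVVVVVVZmZmZ3d3d3d3eIiImYiIiId3d3d2ZmZVVVVVVVVVVVZmZmZnd3d3d3d4iJmZmId3d3d3dmZmZlVVVVVVVVVVVmZmZnd3d3d3d3iJmqqZh3d3d3ZmZmZlVVVVVVVVVVVmZmZmd3d3d3d3eJqruqmId3d2ZmZmZVVVVVVVVVVVVmZmZmd3d3d3d3d4mru7qph2ZmZmZmZVVVVVVVVVVVVmZmZmZ3d3d3d3d3mrvMu6mHZmZmZmVVVVVVVVVVVVVWZmZmZ3d3d3d3d3ervMzLqYdmZmZVVVVVVVVVVVVVVWZmZmZ3d3d3d3d3d6vMzMuph2ZlVVVVVVVVVVVVVVVWZmZmZnd3d3d3d3d3q8zcy6mHZVVVVVVVVVVVVVVVVWZmZmZnd3d3d3d3d3e7zdzLqYdlVVVVVVVVVVVVVVVVZmZmZmd3d3d3d3d3d7zM3Muph2VVVVVVVVVVVVVVVVZmZmZmd3d3d3d3d3d3vMzMuph2ZVVVVVRVVVVVVVVVVmZmZmZ3d3d3d3d3d3e7zMy6mHZVVURERERFVVVVVVVmZmZmZ3d3d3d3d3d3d7vMy6mHZlVEREREREVVVVVVVWZmZmZnd3d3d3d3d3d3q7u6qYdlVURERERERFVVVVVWZmZmZnd3d3d3d3d3d3equ6qYdlVUREREREREVVVVVVZmZmZmd3d3d3d3d3d3d5qqqYdmVVREREREREVVVVVVZmZmZmd3d3d3d3d3d3d3mZmYdlVURERERERERVVVVVVmZmZmZ3d3d3d3d3d3d3eIiIdlVERERERERERVVVVVVmZmZmZ3d3d3d3d3d3d3d4iHdlVERERERERERVVVVVVWZmZmZnd3d3d3d3d3d3d3d3ZlRDM0REREREVVVVVVVWZmZmZnd3d3d3d3d3d3d3dmZVRDMzNEVVVVVVVVVVVWZmZmZmd3d3d3d3d3d3d3d1VUQzIiM0VVVVVVVVVVVWZmZmZmd3d3d3d3d3d3d3d3VEMyIiIjRVVVVVVVVVVWZmZmZmZ3d3d3d3d3d3d3d3dDMyIREiNFVVVVVVVVVWZmZmZmZ3d3d3d3d3d3d3d3dzMiERESI0VVVVVVVVVmZmZmZmZ3d3d3d3d3d3d3d3d3MiEQABI0VVVVVVVVZmZmZmZmZ3d3d3d3d3d3d3d3d3ciEAAAEjRVVVVVZmZmZmZmZmZ3d3d3d3d3d3d3d3d3dyEAAAASNFZmZmZmZmZmZmZmZ3d3d3d3d3d3d3d3d3d3IQAAABJFZmZmZmZmZmZmZmd3d3d3d3d3d3d3d3d3d3YhAAAAE0VmZmZmZmZmZmZ3d3d3d3d3d3d3d3d3d3d3dyEAAAEjVmZmZmZmZnd3d3d3d3d3d3d3d3d3d3d3d3eIMQAAASRWZmZmd3d3d3d3d3d3d3d3d3d3d3d3d3d3d4gyEAASNWZnd3d3d3d3d3d3d3d3d3d3d3d3d3d3d3d3eEIQASNFZ3d3d3d3d3d3d3d3d3d3d3d3d3d3d3d3d3d3QyESI1Z3d3d3d4iIiIiIiHd3d3d3d3d3d3d3d3d3d3dDIiI0Z3d3d3iIiIiIiIiIiId3d3d3d3d3d3d3d3d3d1QzM0Vnd3d4iIiIiZmZiIiIiId3d3d3d3d3d3d3d3d3VENEVnd3d4iIiZmZmZmZmIiIiHd3d3d3d3d3d3d3d3dVRFVnd3eIiImZmZqqqZmZmIiIiHd3d3d3d3d3d3d3d1VVZnd3eIiImZmqqqqqqpmZiIiIh3d3d3d3d3d3d3d3ZmZ3d3eIiImZqqq7u7qqqZmYiIiId3d3d3d3d3d3d3dmZ3d3eIiImZqqu7u7u7uqqZmIiIiHd3d3d3d3d3d3d2Z3d3d4iIiZmqq7u8y7u6qpmYiIiId3d3d3d3d3d3d3"/>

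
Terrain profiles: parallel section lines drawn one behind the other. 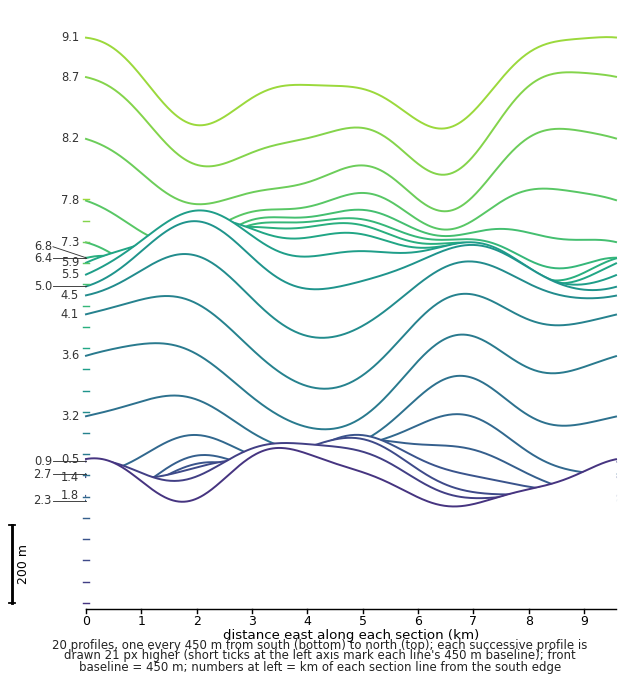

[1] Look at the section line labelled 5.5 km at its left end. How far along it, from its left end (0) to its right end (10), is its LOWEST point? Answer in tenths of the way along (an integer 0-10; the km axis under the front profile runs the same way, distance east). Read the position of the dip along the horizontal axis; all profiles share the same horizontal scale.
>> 9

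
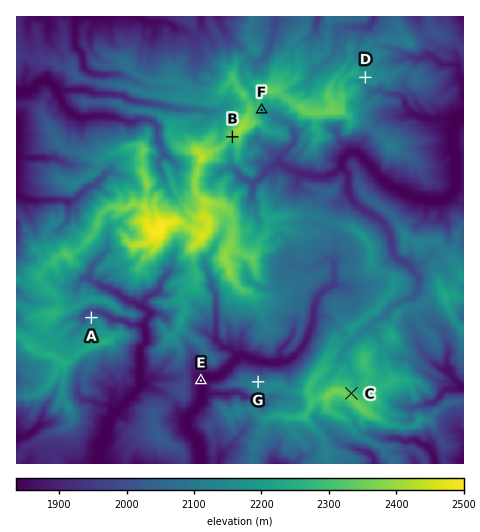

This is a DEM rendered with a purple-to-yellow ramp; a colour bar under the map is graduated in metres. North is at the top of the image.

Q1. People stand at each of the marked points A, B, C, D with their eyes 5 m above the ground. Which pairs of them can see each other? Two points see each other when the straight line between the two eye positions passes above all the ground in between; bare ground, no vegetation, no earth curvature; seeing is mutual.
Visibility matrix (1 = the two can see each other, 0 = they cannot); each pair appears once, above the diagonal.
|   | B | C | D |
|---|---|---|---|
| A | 0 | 0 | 0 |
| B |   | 1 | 0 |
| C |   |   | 1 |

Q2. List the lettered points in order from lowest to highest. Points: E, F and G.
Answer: E G F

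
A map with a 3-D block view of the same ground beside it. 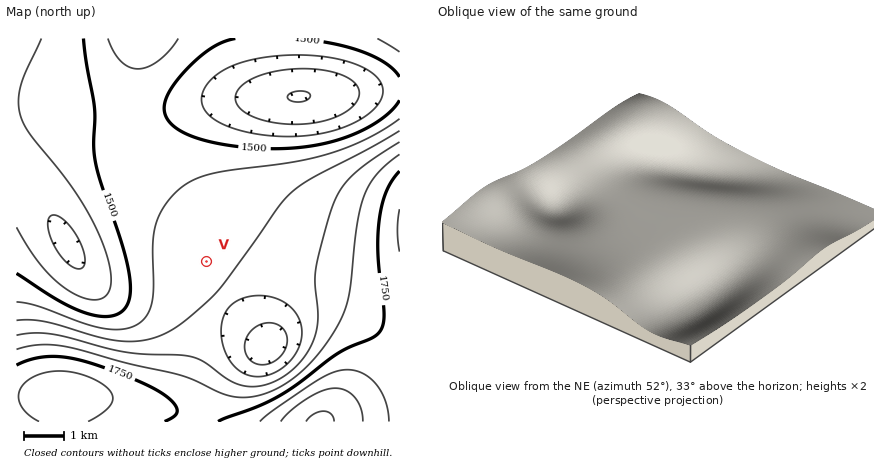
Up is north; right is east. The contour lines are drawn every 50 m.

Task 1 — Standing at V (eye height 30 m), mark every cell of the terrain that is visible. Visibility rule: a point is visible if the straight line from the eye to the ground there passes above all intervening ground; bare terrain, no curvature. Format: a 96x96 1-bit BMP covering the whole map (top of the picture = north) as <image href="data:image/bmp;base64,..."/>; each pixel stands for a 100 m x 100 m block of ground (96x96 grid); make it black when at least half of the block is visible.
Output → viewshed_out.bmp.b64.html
<image width="96" height="96" href="data:image/bmp;base64,Qk2+BAAAAAAAAD4AAAAoAAAAYAAAAGAAAAABAAEAAAAAAIAEAAATCwAAEwsAAAIAAAAAAAAA////AAAAAAAAAAAAAAAf//+AAAAAAAAAAAB////AAAAAAAAAAAH////wAAAAAAAAAAP////4AAAAAAAAAB/////8AAAAAAAAAf/////+AAAAAAAH////////AAAAAAf/////////gAAAAH//////////wAAAA///////////wAAAH///////////4AAAf///////////8AAB////////////8AAH////////gP//+AAP///////+AD//+AAf///////8AB///AA////////8AA///AB////////4AAf//gD////////4AAf//wD////////wAAP//wD////////wAAP//4D////////wAAP//8D////////gAAP//+D////////gAAP///j////////gAAP///z////////gAAP///7///4B///wAAP///////gAf//wAAf//////+AAH//4AA///////4AAD//4AB///////wAAD//8AD///////gAAD///AH///////AAAD///wf//////+AAAD///////////8AAAD///////////4AAAD///////////4AAAD///////////wAAAH///////////wAAAH///////////gAAAH///////////gAAAP///////////AAAAP///////////AAAAf//////////+AAAAf//////////+AAAA///////////+AAAA///////////8AAAB///////////8AAAD///////////8AAAD///////////8AAAH///////////8AAAP///////////4AAAP///////////4AAAf///////////4AAA////////////4AAB////////////8AAD////////////8AAH////////////8AAP////////////8AA/////////////+AD/////+AAH/////AP/////AAAAf//////////4AAAAD//////////AAAAAAf////////+AAAAAAH////////4AAAAAAB////////wAAAAAAAP///////gAAAAAAAD///////gAAAAAAAAf//////AAAAAAAAAD//////AAAAAAAAAD//////AAAAAAAAAD//////AAAAAAAAAD//////AAAAAAAAAD//////AAAAAAAAAD//////AAAAAAAAAD//////AAAAAAAAAD//////AAAAAAAAAD//////gAAAAAAAAD//////gAAAAAAAAD//////wAAAAAAAAD//////wAAAAAAAAD//////4AAAAAAAAD//////8AAAAAAAAD//////+AAAAAAAAD//////+AAAAAAAAD///////gAAAAAAAD///////wAAAAAAAD/4P////4AAAAAAAD/wH////+AAAAAAAD/gD/////AAAAAAAD/AB/////4AAAAAAD/AB/////+AAAAAAP+AA//////4AAAAD/8AAf//////4AAB//8AAf////////////4AAP///////////8="/>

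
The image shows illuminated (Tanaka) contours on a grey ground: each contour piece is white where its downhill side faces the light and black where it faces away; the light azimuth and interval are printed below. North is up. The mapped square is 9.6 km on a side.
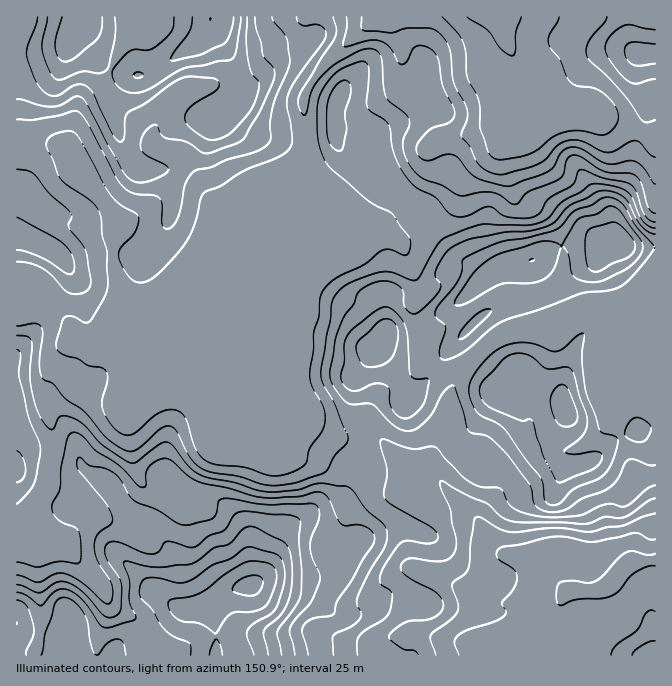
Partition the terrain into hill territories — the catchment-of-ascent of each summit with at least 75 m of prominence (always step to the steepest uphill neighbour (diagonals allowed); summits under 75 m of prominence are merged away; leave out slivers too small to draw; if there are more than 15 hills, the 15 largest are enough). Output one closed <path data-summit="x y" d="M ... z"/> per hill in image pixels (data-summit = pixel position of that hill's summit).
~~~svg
<path data-summit="250 585" d="M655 16l-275 0-23 17-23 21-25 31-6 17 5 40-2 18-16 16-14 9-38 90-9 9-12 5-29 29-5 12-11 11-13 7-64-2-20-8-11-21-19-18-29 6 1 351 639-1-1-96-20 2-6 3-20 22-7 3-35 2-13-16-15-14-37-8-11-11-12-20-36-37-9-14-22-2-8 5-5-14-18-22-13-9-10 0-14 7-16-2-10-5-33-20-12-12-7-10-2-14 0-108 6 6 7 2 31-22 14-15 28-10 25 2 25 13 10-2 20-10 23-21 11-30 28-24 14-16 8-16 1-13 10 7 44 0 1-2 32 2 53 22z"/><path data-summit="619 243" d="M515 109l-1 13-8 16-14 16-28 24-11 30-23 21-20 10-10 2-25-13-25-2-28 10-14 15-31 22-7-2-6-6 2 122 19 22 43 25 16 2 14-7 14 2 9 7 18 22 5 14 8-5 22 2 9 14 36 37 12 20 11 11 37 8 15 14 13 16 28 0 14-5 20-22 6-3 17 0 4-3 0-420-54-22-8-2-69 2z"/><path data-summit="210 18" d="M378 16l-361 0-1 287 11 1 5-3 13-2 19 18 11 21 20 8 64 2 13-7 11-11 5-12 16-16 15-14 10-4 9-9 38-90 14-9 16-16 2-18-5-40 6-17 20-27 28-25 20-14z"/>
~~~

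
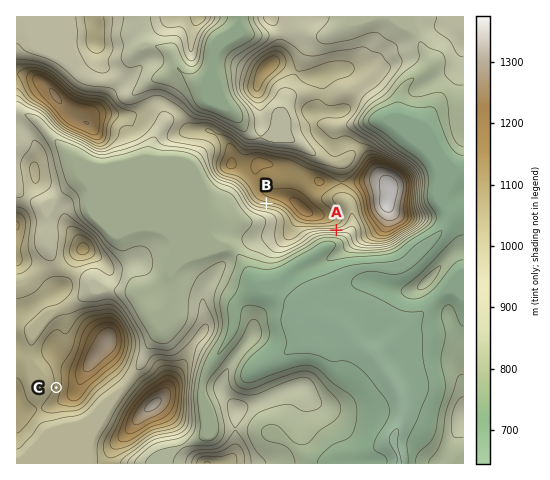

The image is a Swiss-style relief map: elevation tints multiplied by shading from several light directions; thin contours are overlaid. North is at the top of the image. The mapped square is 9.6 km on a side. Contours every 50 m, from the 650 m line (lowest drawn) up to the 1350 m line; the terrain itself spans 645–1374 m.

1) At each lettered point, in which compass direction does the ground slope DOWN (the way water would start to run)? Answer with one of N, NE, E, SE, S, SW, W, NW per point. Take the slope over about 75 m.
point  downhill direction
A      S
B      S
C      W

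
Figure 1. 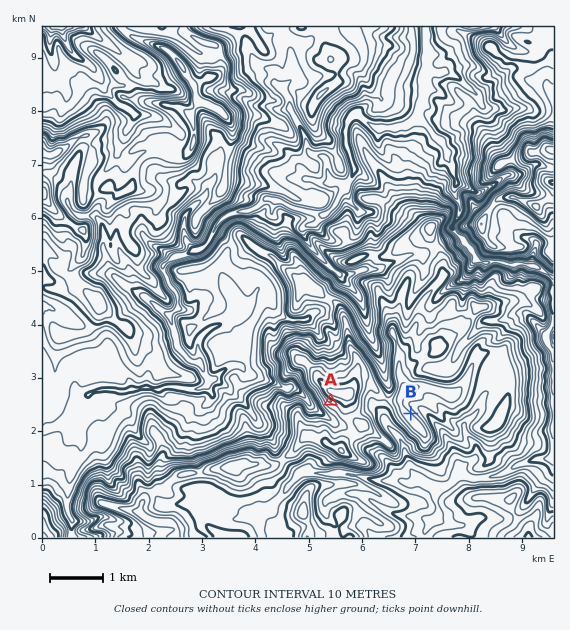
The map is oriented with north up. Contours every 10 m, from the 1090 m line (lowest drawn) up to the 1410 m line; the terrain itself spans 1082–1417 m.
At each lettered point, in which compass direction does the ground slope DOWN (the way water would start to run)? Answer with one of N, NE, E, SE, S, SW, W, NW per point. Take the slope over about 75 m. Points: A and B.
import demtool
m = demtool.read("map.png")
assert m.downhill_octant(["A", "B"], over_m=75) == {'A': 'SW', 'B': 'NE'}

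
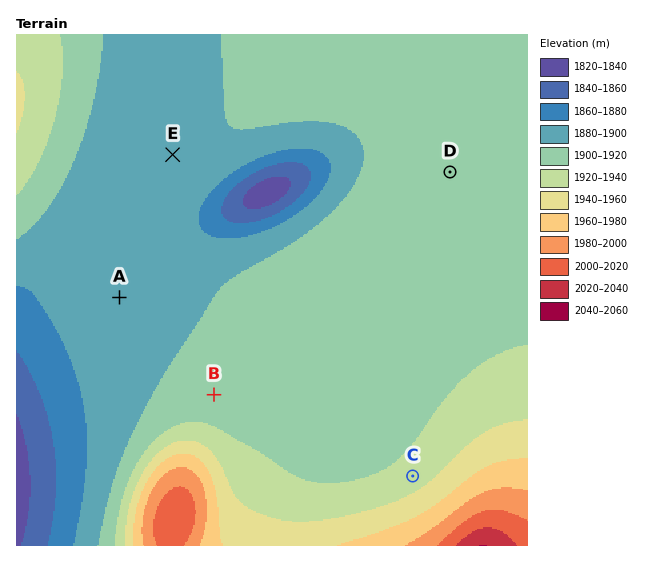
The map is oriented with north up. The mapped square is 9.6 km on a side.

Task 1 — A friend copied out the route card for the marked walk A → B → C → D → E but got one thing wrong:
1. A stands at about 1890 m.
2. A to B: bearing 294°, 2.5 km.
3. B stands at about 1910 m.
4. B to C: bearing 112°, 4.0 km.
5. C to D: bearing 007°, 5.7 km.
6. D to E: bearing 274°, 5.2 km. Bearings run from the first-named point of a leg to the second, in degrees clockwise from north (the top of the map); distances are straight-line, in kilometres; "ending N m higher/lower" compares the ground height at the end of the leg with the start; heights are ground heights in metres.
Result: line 2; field bearing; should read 136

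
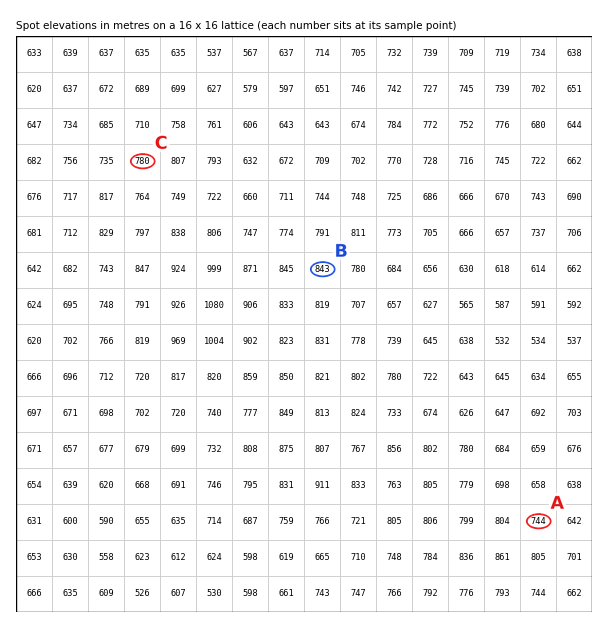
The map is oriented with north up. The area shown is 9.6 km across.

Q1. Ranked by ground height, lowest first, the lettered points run A C B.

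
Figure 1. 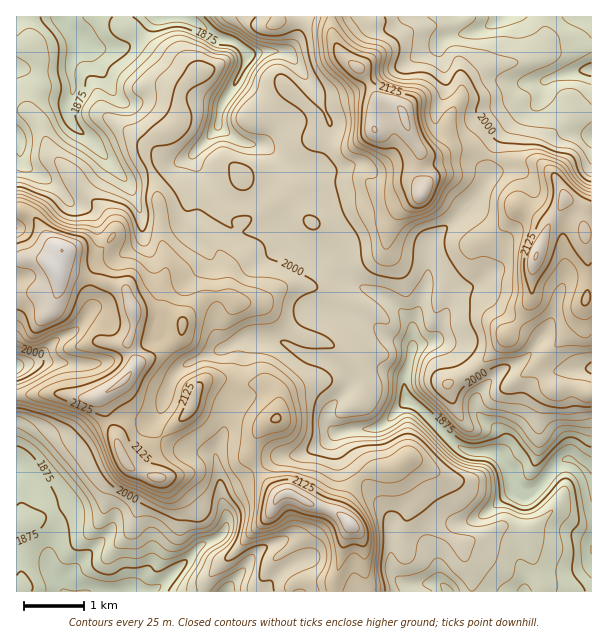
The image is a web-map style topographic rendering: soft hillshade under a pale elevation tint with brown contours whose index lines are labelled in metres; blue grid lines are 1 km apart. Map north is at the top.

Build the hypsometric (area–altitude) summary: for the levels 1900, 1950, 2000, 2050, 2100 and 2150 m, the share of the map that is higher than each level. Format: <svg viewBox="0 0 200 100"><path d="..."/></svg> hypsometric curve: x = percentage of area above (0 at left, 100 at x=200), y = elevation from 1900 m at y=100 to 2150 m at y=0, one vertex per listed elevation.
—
<svg viewBox="0 0 200 100"><path d="M176 100l-27-20-50-20-42-20-29-20-20-20"/></svg>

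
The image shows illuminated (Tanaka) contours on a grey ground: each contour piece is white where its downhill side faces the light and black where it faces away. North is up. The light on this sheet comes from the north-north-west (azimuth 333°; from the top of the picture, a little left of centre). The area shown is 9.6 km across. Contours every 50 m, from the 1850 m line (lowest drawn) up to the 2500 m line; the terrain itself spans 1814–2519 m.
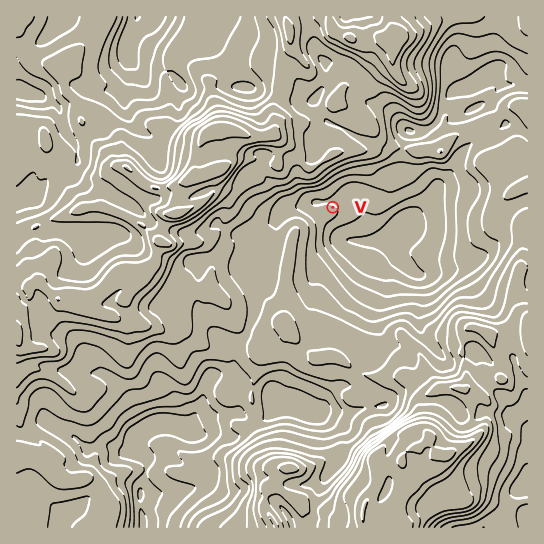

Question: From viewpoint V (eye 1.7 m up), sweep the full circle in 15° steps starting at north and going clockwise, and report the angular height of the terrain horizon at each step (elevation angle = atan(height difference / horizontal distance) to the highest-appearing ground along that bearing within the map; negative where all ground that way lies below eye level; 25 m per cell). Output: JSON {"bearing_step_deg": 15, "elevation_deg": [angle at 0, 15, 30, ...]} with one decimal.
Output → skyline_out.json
{"bearing_step_deg": 15, "elevation_deg": [15.1, 12.6, 9.5, 5.1, 3.4, 2.4, 2.4, 3.6, 5.0, 5.3, 5.7, 6.4, 4.3, 4.6, 5.8, 9.1, 10.9, 7.3, 9.7, 11.5, 12.8, 14.8, 17.8, 16.6]}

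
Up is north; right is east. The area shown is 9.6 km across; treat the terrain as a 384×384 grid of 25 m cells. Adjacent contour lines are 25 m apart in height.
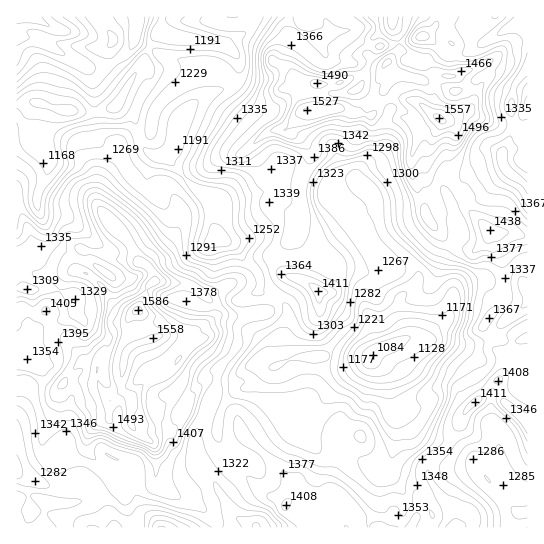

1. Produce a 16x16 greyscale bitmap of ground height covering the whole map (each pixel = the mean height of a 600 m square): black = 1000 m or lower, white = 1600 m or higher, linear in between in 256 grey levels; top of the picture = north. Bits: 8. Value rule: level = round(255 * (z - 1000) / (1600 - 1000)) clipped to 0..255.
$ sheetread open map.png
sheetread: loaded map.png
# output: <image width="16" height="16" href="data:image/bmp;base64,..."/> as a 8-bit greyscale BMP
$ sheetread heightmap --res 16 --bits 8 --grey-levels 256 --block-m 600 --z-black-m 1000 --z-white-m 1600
<image width="16" height="16" href="data:image/bmp;base64,Qk02BQAAAAAAADYEAAAoAAAAEAAAABAAAAABAAgAAAAAAAABAAATCwAAEwsAAAABAAAAAAAAAAAAAAEBAQACAgIAAwMDAAQEBAAFBQUABgYGAAcHBwAICAgACQkJAAoKCgALCwsADAwMAA0NDQAODg4ADw8PABAQEAAREREAEhISABMTEwAUFBQAFRUVABYWFgAXFxcAGBgYABkZGQAaGhoAGxsbABwcHAAdHR0AHh4eAB8fHwAgICAAISEhACIiIgAjIyMAJCQkACUlJQAmJiYAJycnACgoKAApKSkAKioqACsrKwAsLCwALS0tAC4uLgAvLy8AMDAwADExMQAyMjIAMzMzADQ0NAA1NTUANjY2ADc3NwA4ODgAOTk5ADo6OgA7OzsAPDw8AD09PQA+Pj4APz8/AEBAQABBQUEAQkJCAENDQwBEREQARUVFAEZGRgBHR0cASEhIAElJSQBKSkoAS0tLAExMTABNTU0ATk5OAE9PTwBQUFAAUVFRAFJSUgBTU1MAVFRUAFVVVQBWVlYAV1dXAFhYWABZWVkAWlpaAFtbWwBcXFwAXV1dAF5eXgBfX18AYGBgAGFhYQBiYmIAY2NjAGRkZABlZWUAZmZmAGdnZwBoaGgAaWlpAGpqagBra2sAbGxsAG1tbQBubm4Ab29vAHBwcABxcXEAcnJyAHNzcwB0dHQAdXV1AHZ2dgB3d3cAeHh4AHl5eQB6enoAe3t7AHx8fAB9fX0Afn5+AH9/fwCAgIAAgYGBAIKCggCDg4MAhISEAIWFhQCGhoYAh4eHAIiIiACJiYkAioqKAIuLiwCMjIwAjY2NAI6OjgCPj48AkJCQAJGRkQCSkpIAk5OTAJSUlACVlZUAlpaWAJeXlwCYmJgAmZmZAJqamgCbm5sAnJycAJ2dnQCenp4An5+fAKCgoAChoaEAoqKiAKOjowCkpKQApaWlAKampgCnp6cAqKioAKmpqQCqqqoAq6urAKysrACtra0Arq6uAK+vrwCwsLAAsbGxALKysgCzs7MAtLS0ALW1tQC2trYAt7e3ALi4uAC5ubkAurq6ALu7uwC8vLwAvb29AL6+vgC/v78AwMDAAMHBwQDCwsIAw8PDAMTExADFxcUAxsbGAMfHxwDIyMgAycnJAMrKygDLy8sAzMzMAM3NzQDOzs4Az8/PANDQ0ADR0dEA0tLSANPT0wDU1NQA1dXVANbW1gDX19cA2NjYANnZ2QDa2toA29vbANzc3ADd3d0A3t7eAN/f3wDg4OAA4eHhAOLi4gDj4+MA5OTkAOXl5QDm5uYA5+fnAOjo6ADp6ekA6urqAOvr6wDs7OwA7e3tAO7u7gDv7+8A8PDwAPHx8QDy8vIA8/PzAPT09AD19fUA9vb2APf39wD4+PgA+fn5APr6+gD7+/sA/Pz8AP39/QD+/v4A////AIuIf4B2g3+AoKOjl5mjmHiBhoqPmYuIlaCajX6TlX19iZGbqbWNjpOGgYZ2fJODh5GmxtrCn42Ienp7Y2KQlp+euM7dyayGcG5tU0NTfZmem63E5NrFmnFmZUIrNV6HmaGfqePYvqSIfpBmSEBOioyRmai9w6aWg5KhfWddXX+IkKCpva15aX6UkH5tdIyemnWHr7WIcFl8lohwb5egrahee6CEcWZkhZR7anSjopqGTlp2a1hqkZuXlH+LvK2NekNKWVtbWoWmwLm0tc3YqYZAQVFGXFtoj73NwsbQxbOGZWdlVFNhXoKzo6/Hv7WulIN5XmZNUFtxlZWdv6yimI0="/>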